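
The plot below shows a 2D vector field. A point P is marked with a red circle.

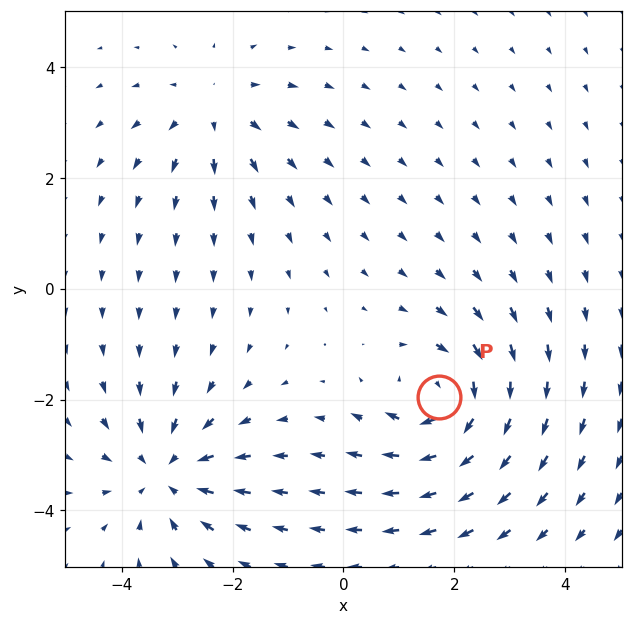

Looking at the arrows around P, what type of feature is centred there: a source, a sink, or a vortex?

vortex

At P (1.7, -1.9) the arrows circulate clockwise. Divergence ≈0, curl about -4 — near-zero divergence with nonzero curl is a vortex.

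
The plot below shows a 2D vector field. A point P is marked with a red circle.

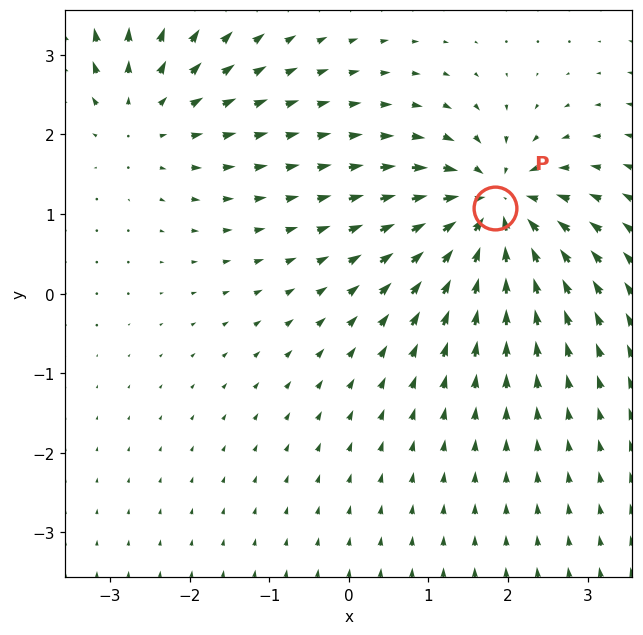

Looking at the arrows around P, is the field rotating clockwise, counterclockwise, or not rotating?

not rotating

Near P at (1.8, 1.1) the arrows show no circulation. The curl there is ≈0.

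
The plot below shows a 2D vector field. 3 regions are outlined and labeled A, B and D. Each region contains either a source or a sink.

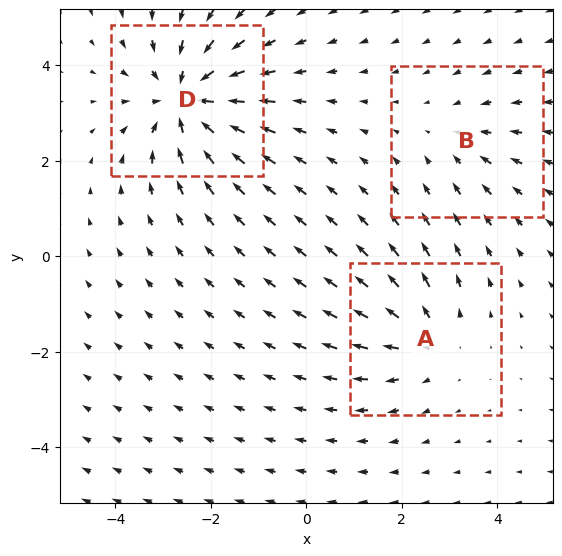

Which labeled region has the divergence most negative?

D

Divergence at each region's feature centre — A: about +3, B: about -2, D: about -5. Region D is most negative.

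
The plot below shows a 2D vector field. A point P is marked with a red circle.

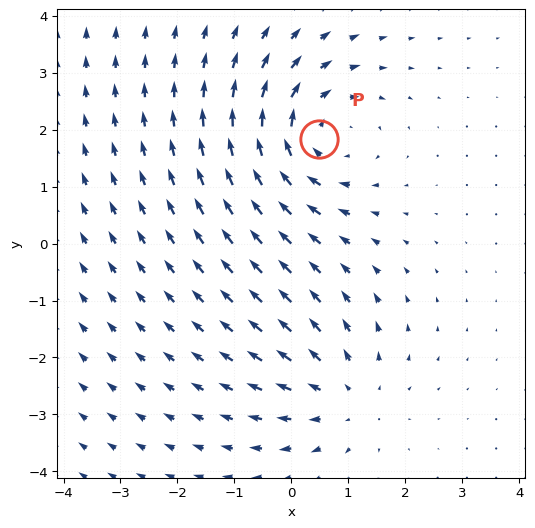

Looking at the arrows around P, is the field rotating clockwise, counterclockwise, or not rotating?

clockwise

Near P at (0.5, 1.8) the arrows circulate clockwise. The curl (z-component) there is about -4; negative curl means clockwise rotation.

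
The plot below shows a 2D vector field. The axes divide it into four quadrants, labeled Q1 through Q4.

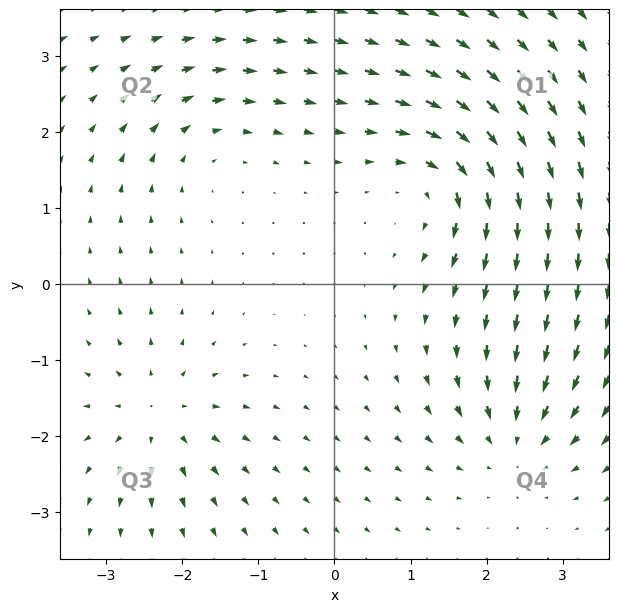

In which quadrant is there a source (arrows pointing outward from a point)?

The source sits at approximately (-2.3, -1.7), which lies in quadrant Q3. The divergence there is about +5, positive as expected for a source.

Q3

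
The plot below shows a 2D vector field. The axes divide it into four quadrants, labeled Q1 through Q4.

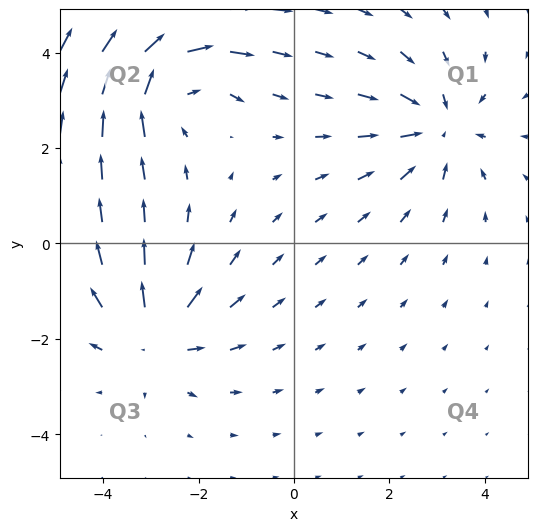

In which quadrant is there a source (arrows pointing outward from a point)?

The source sits at approximately (-2.9, -1.9), which lies in quadrant Q3. The divergence there is about +4, positive as expected for a source.

Q3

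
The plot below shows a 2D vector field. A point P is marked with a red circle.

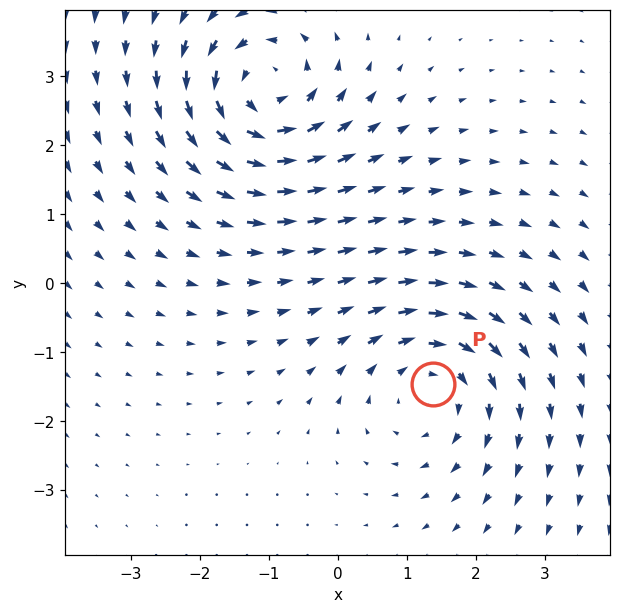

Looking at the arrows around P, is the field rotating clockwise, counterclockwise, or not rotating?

clockwise

Near P at (1.4, -1.5) the arrows circulate clockwise. The curl (z-component) there is about -3; negative curl means clockwise rotation.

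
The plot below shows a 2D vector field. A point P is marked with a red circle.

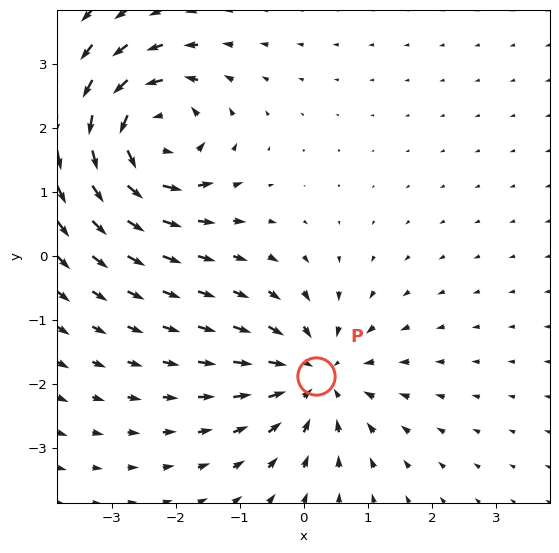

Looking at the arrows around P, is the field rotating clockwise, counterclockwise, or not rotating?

not rotating

Near P at (0.2, -1.9) the arrows show no circulation. The curl there is ≈0.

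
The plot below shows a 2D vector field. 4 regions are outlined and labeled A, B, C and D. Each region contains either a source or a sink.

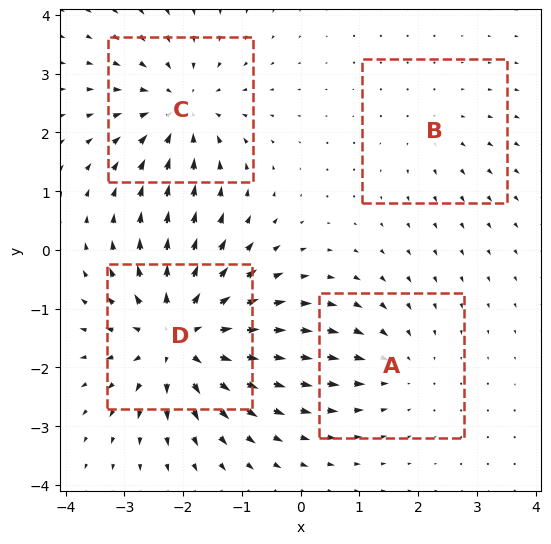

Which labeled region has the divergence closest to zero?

Divergence at each region's feature centre — A: about -3, B: about +2, C: about -5, D: about +7. Region B is closest to zero.

B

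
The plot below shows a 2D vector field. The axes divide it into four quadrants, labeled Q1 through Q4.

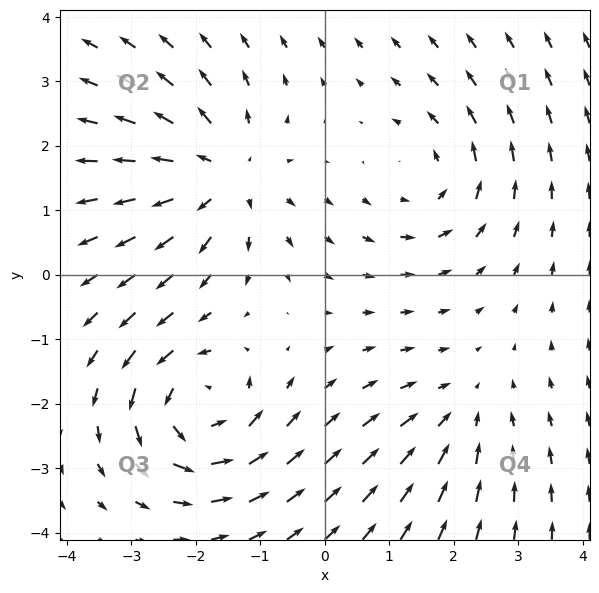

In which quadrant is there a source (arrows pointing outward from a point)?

The source sits at approximately (-1.6, 1.5), which lies in quadrant Q2. The divergence there is about +5, positive as expected for a source.

Q2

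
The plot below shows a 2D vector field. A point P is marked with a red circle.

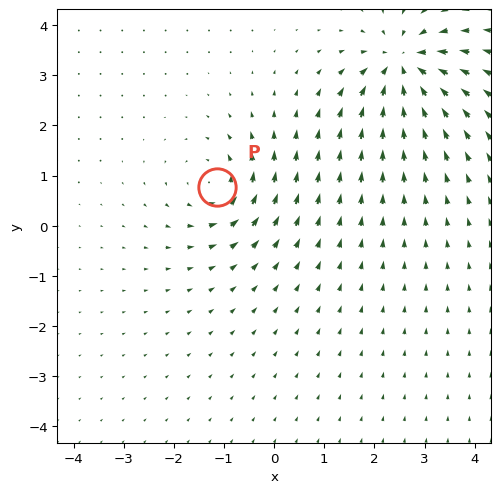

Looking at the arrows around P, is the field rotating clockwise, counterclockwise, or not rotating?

Near P at (-1.1, 0.8) the arrows circulate counterclockwise. The curl (z-component) there is about +4; positive curl means counterclockwise rotation.

counterclockwise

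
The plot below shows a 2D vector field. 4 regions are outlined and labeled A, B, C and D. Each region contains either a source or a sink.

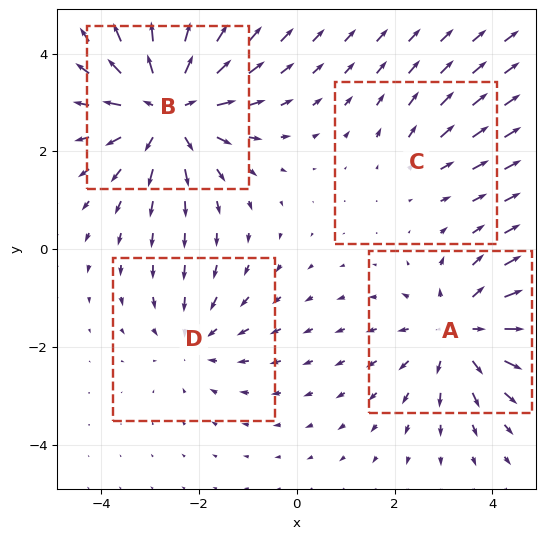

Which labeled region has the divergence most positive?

B

Divergence at each region's feature centre — A: about +5, B: about +6, C: about +2, D: about -3. Region B is most positive.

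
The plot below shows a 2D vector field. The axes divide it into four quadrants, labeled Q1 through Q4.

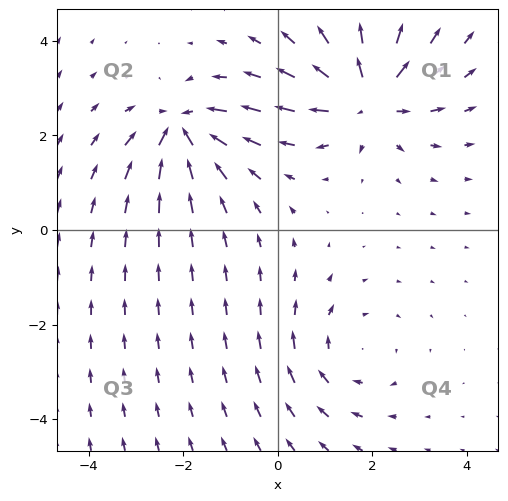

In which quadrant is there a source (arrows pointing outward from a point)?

Q1

The source sits at approximately (1.9, 2.8), which lies in quadrant Q1. The divergence there is about +5, positive as expected for a source.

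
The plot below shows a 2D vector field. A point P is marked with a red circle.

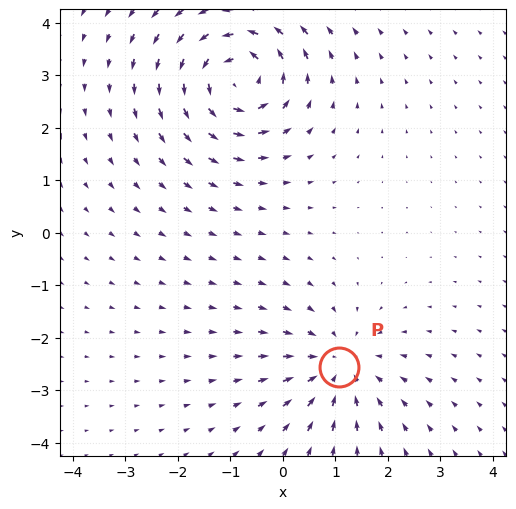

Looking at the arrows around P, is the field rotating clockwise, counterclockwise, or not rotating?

Near P at (1.1, -2.6) the arrows show no circulation. The curl there is ≈0.

not rotating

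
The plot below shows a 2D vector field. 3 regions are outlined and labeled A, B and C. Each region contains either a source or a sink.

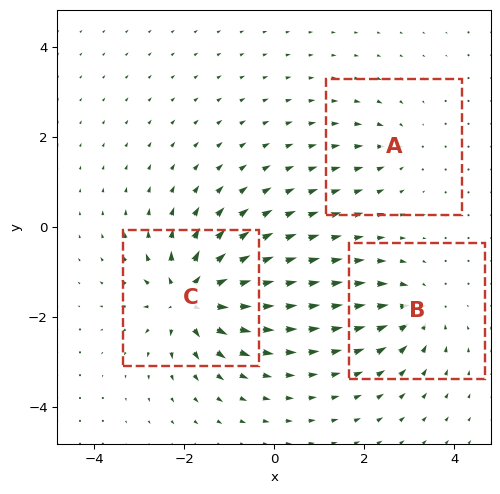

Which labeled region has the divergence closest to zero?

A

Divergence at each region's feature centre — A: about -2, B: about -4, C: about +6. Region A is closest to zero.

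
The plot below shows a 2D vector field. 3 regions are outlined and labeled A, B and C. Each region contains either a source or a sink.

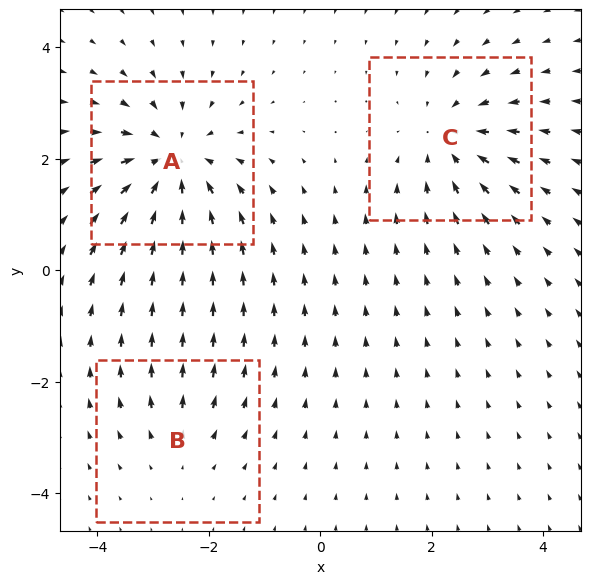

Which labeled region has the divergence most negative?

A

Divergence at each region's feature centre — A: about -4, B: about +2, C: about -3. Region A is most negative.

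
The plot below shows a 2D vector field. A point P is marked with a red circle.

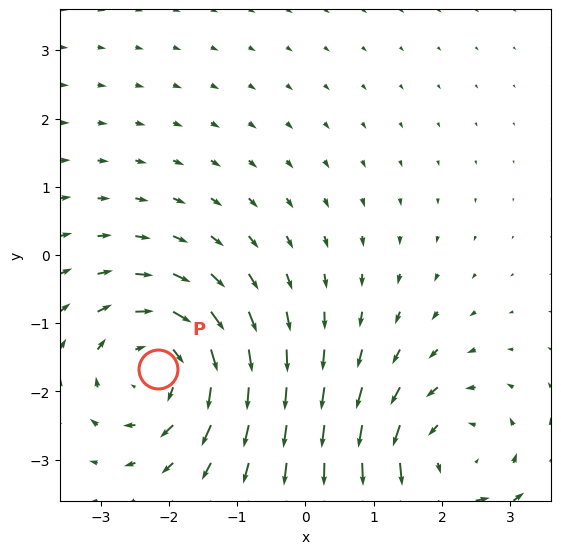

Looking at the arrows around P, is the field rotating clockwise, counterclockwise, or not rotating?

Near P at (-2.2, -1.7) the arrows circulate clockwise. The curl (z-component) there is about -4; negative curl means clockwise rotation.

clockwise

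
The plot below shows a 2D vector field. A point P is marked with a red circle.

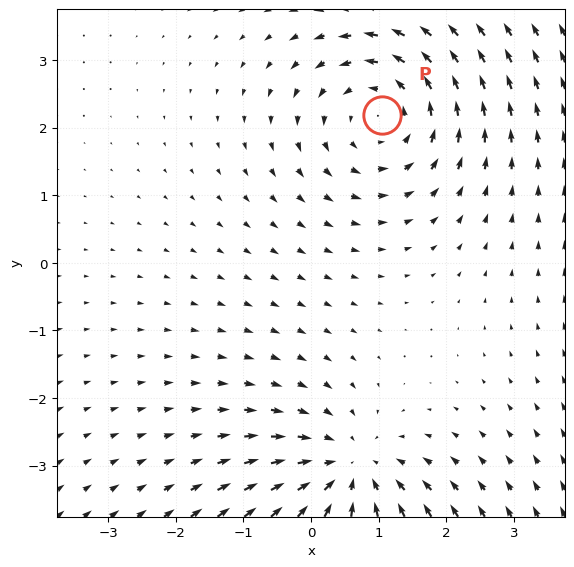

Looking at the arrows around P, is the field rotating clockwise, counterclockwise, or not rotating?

counterclockwise

Near P at (1.1, 2.2) the arrows circulate counterclockwise. The curl (z-component) there is about +3; positive curl means counterclockwise rotation.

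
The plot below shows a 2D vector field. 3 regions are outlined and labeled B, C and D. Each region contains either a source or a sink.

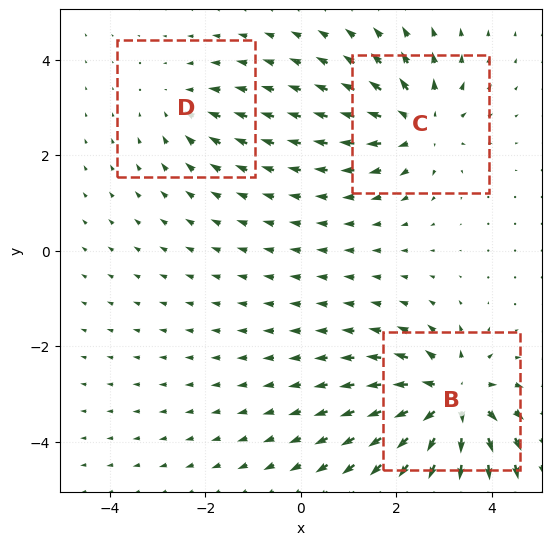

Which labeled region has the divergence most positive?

Divergence at each region's feature centre — B: about +5, C: about +4, D: about -2. Region B is most positive.

B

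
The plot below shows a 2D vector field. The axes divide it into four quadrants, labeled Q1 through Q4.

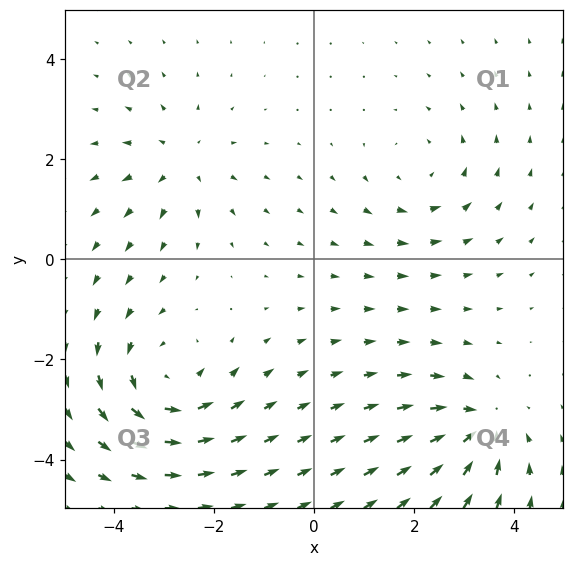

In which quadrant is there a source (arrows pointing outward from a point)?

The source sits at approximately (-2.7, 1.9), which lies in quadrant Q2. The divergence there is about +3, positive as expected for a source.

Q2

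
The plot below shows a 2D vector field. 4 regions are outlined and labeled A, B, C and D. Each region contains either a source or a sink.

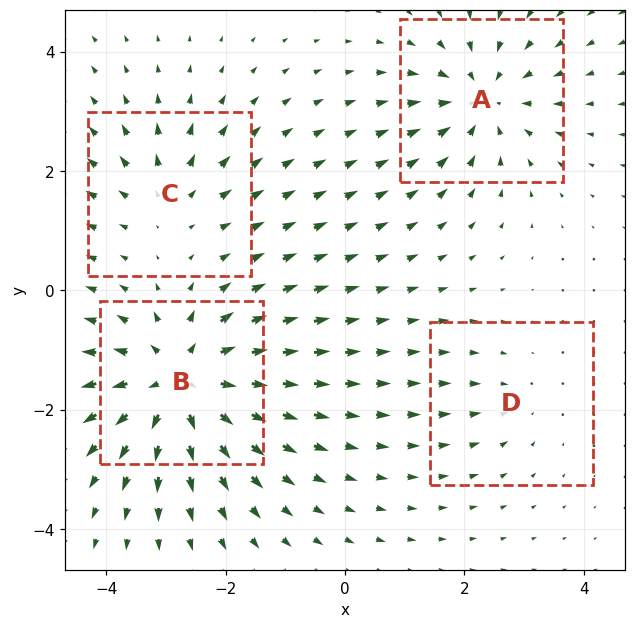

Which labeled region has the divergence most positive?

B

Divergence at each region's feature centre — A: about -5, B: about +7, C: about +3, D: about -2. Region B is most positive.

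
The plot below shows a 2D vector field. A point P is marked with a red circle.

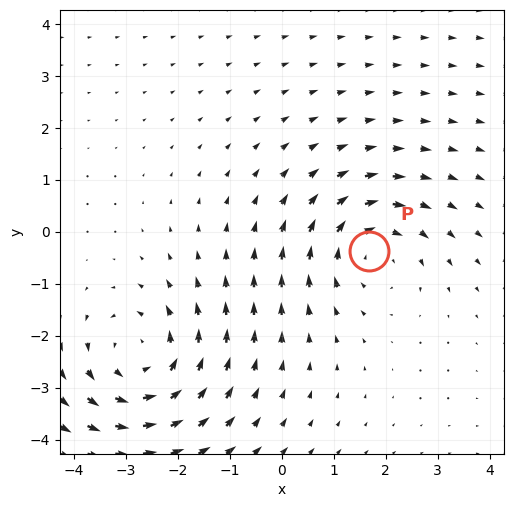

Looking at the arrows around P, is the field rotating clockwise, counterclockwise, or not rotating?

clockwise

Near P at (1.7, -0.4) the arrows circulate clockwise. The curl (z-component) there is about -2; negative curl means clockwise rotation.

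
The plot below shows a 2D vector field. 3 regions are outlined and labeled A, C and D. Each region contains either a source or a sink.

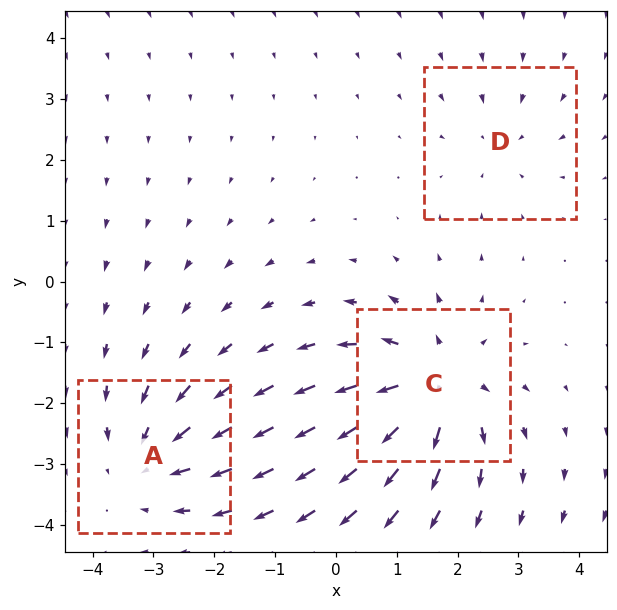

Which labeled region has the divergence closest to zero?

Divergence at each region's feature centre — A: about -3, C: about +5, D: about -2. Region D is closest to zero.

D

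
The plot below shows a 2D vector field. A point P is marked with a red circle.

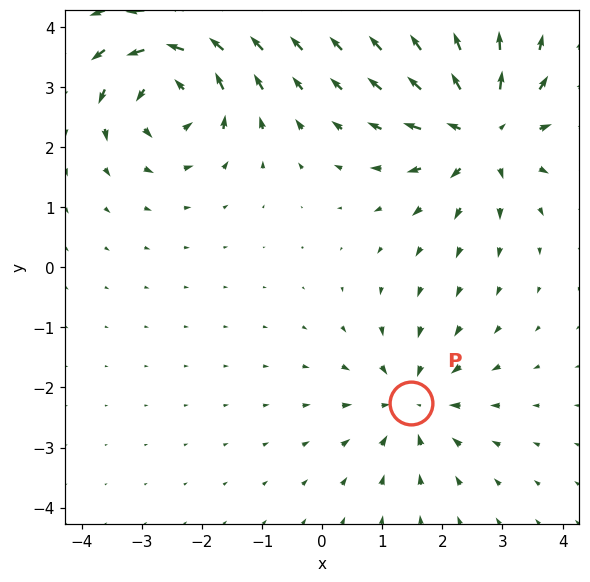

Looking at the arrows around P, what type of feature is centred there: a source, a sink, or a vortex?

sink

At P (1.5, -2.3) the arrows converge inward. Divergence about -4, curl ≈0 — negative divergence with near-zero curl is a sink.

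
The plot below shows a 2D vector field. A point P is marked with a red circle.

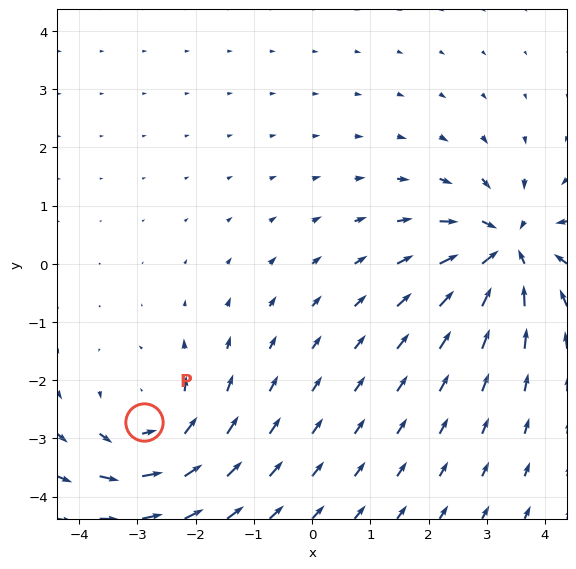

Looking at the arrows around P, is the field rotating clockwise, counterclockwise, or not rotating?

Near P at (-2.9, -2.7) the arrows circulate counterclockwise. The curl (z-component) there is about +3; positive curl means counterclockwise rotation.

counterclockwise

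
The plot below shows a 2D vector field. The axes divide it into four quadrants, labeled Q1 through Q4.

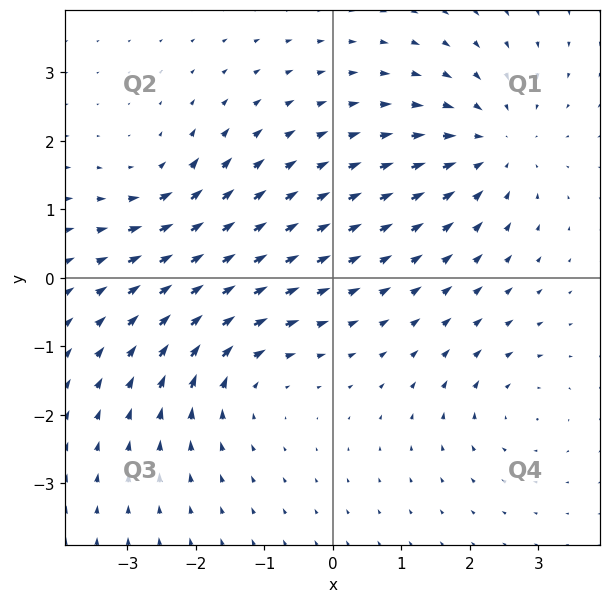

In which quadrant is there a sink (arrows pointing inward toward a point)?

The sink sits at approximately (2.3, 1.9), which lies in quadrant Q1. The divergence there is about -5, negative as expected for a sink.

Q1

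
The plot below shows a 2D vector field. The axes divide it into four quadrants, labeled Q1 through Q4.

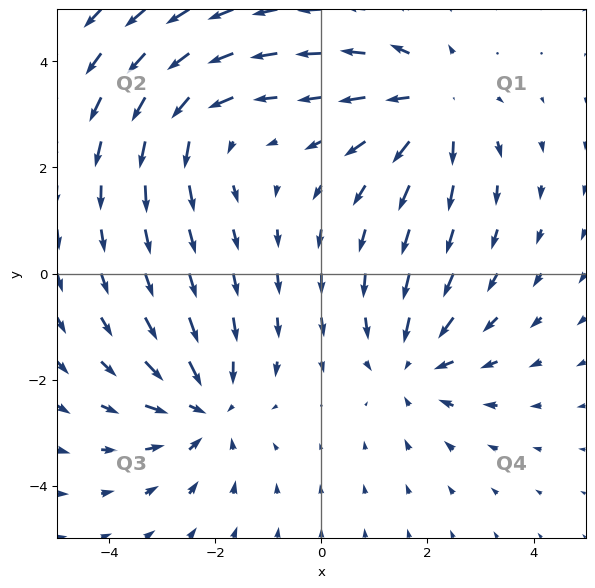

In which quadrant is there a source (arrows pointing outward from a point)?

Q1

The source sits at approximately (2.1, 3.2), which lies in quadrant Q1. The divergence there is about +4, positive as expected for a source.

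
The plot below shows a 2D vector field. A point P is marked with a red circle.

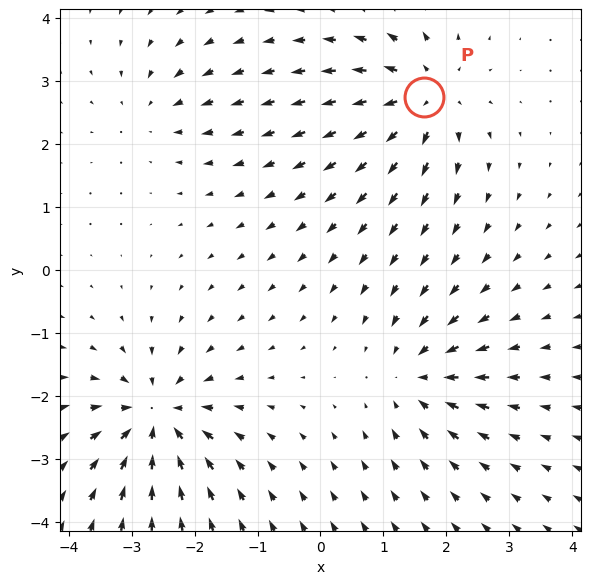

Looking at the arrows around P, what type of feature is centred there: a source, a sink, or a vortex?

At P (1.6, 2.7) the arrows spread outward. Divergence about +6, curl ≈0 — positive divergence with near-zero curl is a source.

source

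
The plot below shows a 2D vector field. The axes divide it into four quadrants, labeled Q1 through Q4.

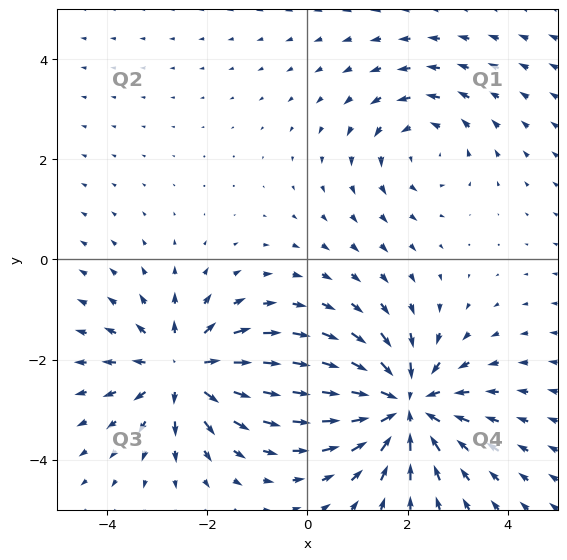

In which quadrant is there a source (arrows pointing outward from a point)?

Q3

The source sits at approximately (-2.5, -2.2), which lies in quadrant Q3. The divergence there is about +4, positive as expected for a source.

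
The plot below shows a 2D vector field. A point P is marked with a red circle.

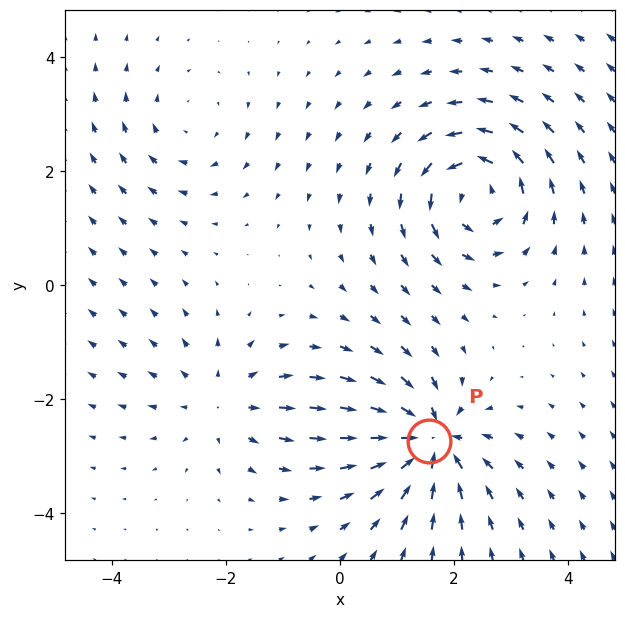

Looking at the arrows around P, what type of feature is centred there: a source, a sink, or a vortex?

sink

At P (1.6, -2.7) the arrows converge inward. Divergence about -7, curl ≈0 — negative divergence with near-zero curl is a sink.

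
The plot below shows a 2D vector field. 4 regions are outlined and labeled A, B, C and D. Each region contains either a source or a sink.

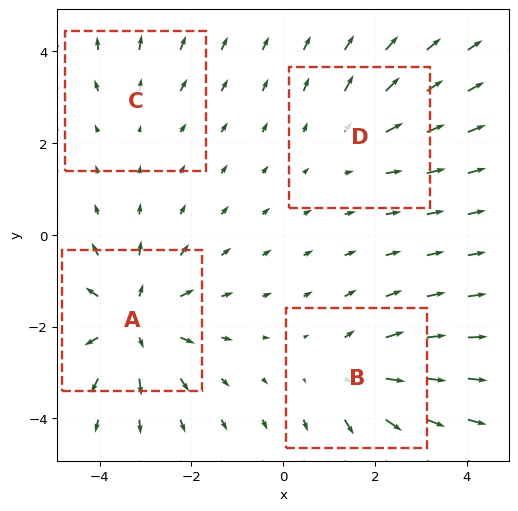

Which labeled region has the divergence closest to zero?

C

Divergence at each region's feature centre — A: about +6, B: about +4, C: about +2, D: about +3. Region C is closest to zero.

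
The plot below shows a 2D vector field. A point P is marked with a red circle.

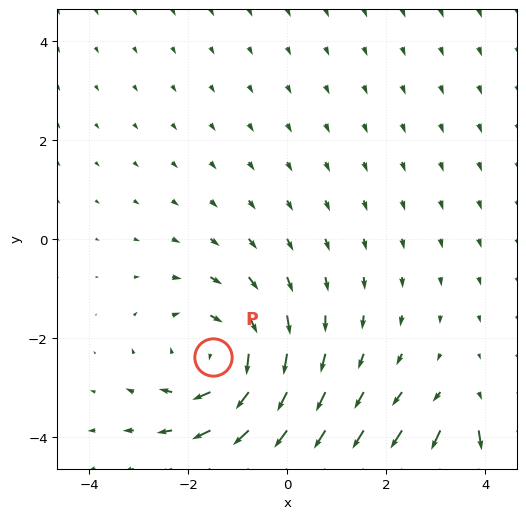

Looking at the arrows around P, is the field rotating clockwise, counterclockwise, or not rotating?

clockwise

Near P at (-1.5, -2.4) the arrows circulate clockwise. The curl (z-component) there is about -4; negative curl means clockwise rotation.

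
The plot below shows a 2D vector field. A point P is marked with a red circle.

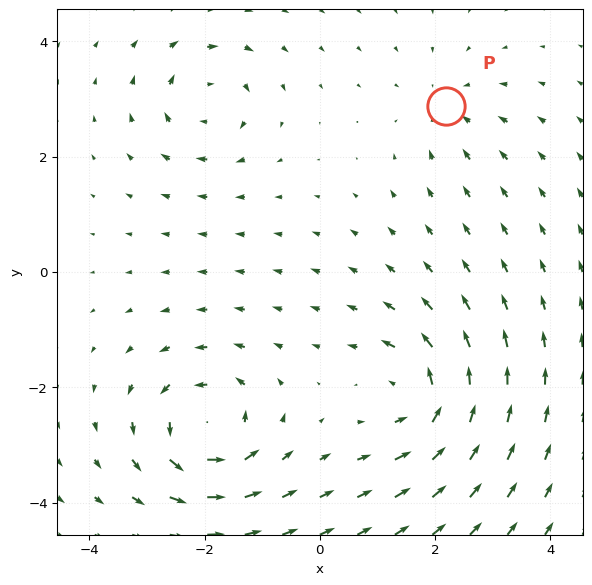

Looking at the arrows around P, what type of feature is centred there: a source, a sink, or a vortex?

sink

At P (2.2, 2.9) the arrows converge inward. Divergence about -3, curl ≈0 — negative divergence with near-zero curl is a sink.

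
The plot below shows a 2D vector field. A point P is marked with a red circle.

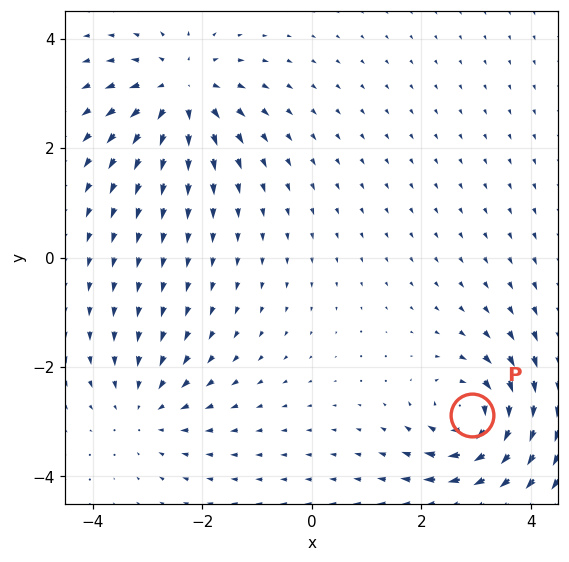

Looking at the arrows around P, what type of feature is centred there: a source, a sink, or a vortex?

At P (2.9, -2.9) the arrows circulate clockwise. Divergence ≈0, curl about -6 — near-zero divergence with nonzero curl is a vortex.

vortex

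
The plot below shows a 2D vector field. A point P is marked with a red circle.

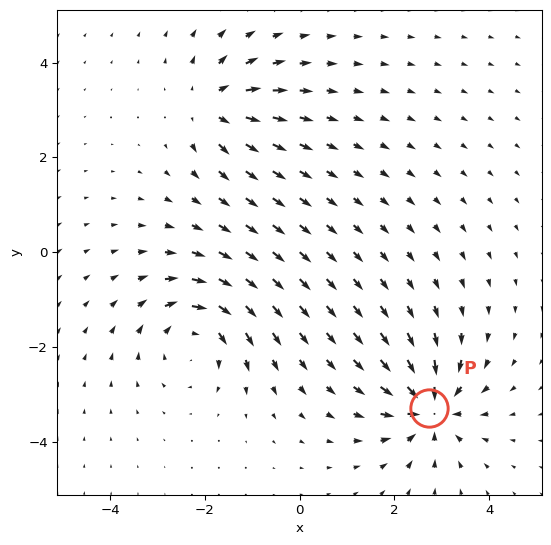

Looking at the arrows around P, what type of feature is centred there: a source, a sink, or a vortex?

sink

At P (2.7, -3.3) the arrows converge inward. Divergence about -6, curl ≈0 — negative divergence with near-zero curl is a sink.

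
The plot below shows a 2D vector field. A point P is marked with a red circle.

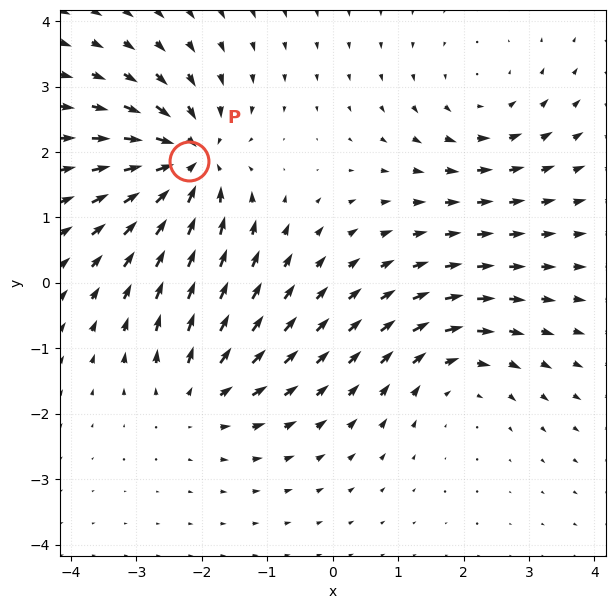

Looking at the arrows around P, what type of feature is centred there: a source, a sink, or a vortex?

sink

At P (-2.2, 1.9) the arrows converge inward. Divergence about -7, curl ≈0 — negative divergence with near-zero curl is a sink.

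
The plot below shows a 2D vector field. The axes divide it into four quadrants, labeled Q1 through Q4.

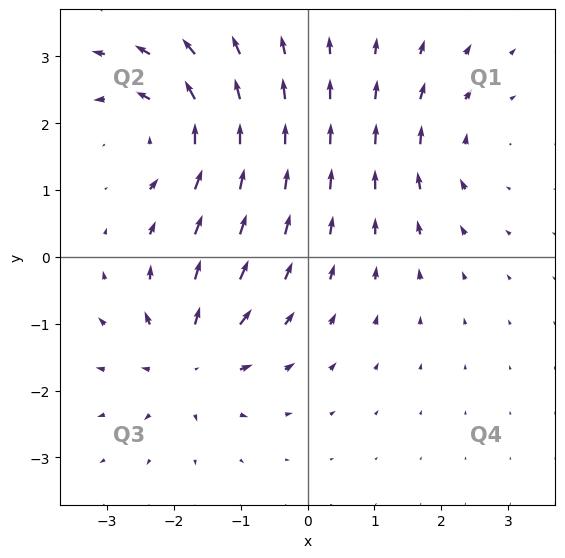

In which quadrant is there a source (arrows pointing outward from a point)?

Q3

The source sits at approximately (-1.8, -1.6), which lies in quadrant Q3. The divergence there is about +6, positive as expected for a source.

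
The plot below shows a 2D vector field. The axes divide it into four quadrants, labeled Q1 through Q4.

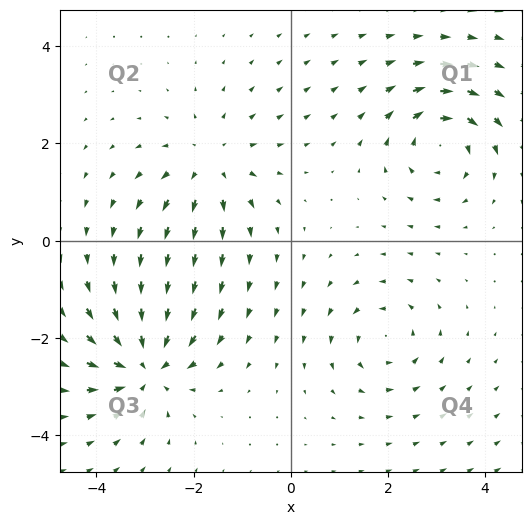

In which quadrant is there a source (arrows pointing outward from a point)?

The source sits at approximately (-1.7, 1.6), which lies in quadrant Q2. The divergence there is about +4, positive as expected for a source.

Q2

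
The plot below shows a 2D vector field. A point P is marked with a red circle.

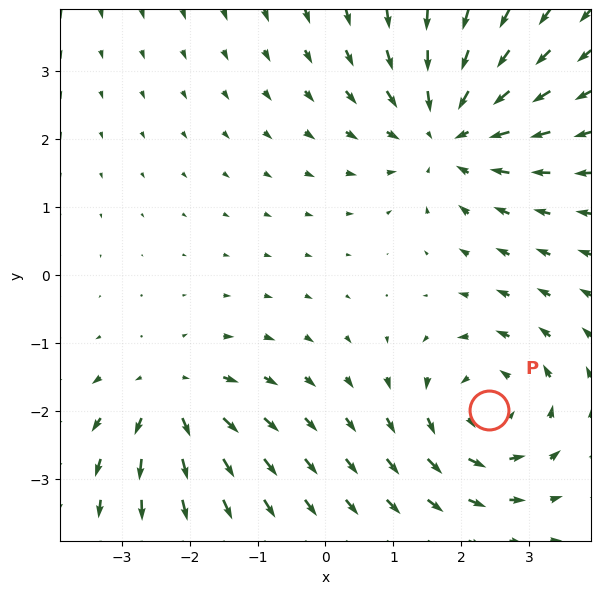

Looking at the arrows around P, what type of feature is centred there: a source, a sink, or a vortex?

At P (2.4, -2.0) the arrows circulate counterclockwise. Divergence ≈0, curl about +4 — near-zero divergence with nonzero curl is a vortex.

vortex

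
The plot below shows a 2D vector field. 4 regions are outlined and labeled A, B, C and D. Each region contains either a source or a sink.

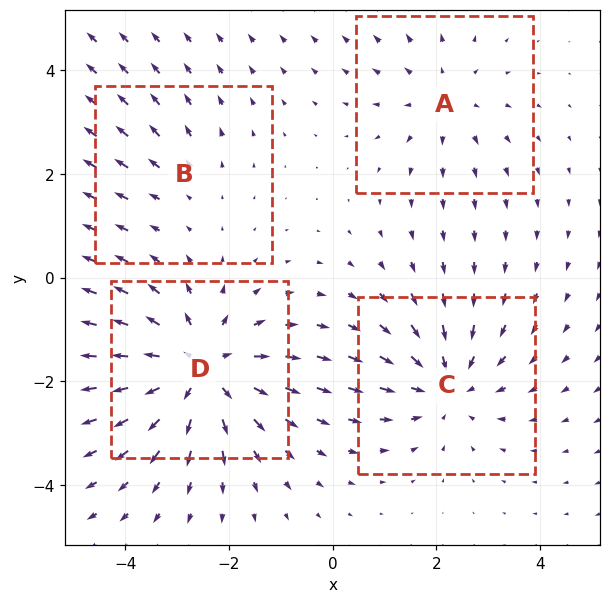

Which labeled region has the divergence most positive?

Divergence at each region's feature centre — A: about +3, B: about +2, C: about -4, D: about +6. Region D is most positive.

D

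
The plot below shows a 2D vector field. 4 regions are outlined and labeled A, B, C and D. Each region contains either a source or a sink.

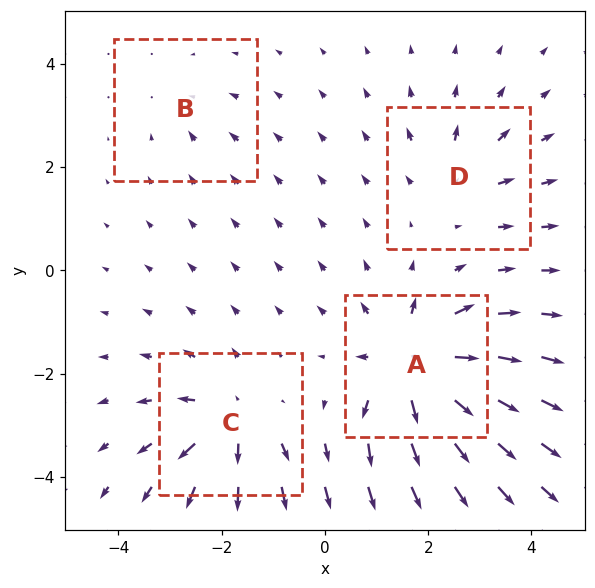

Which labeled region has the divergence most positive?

Divergence at each region's feature centre — A: about +9, B: about -2, C: about +6, D: about +4. Region A is most positive.

A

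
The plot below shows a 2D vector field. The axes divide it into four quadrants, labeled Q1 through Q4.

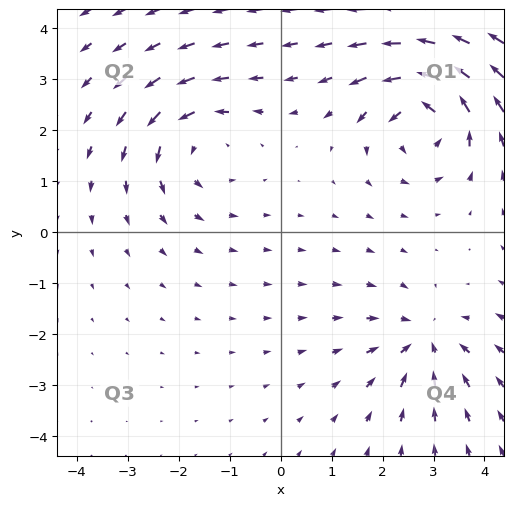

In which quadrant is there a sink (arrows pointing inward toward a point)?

The sink sits at approximately (2.8, -2.1), which lies in quadrant Q4. The divergence there is about -3, negative as expected for a sink.

Q4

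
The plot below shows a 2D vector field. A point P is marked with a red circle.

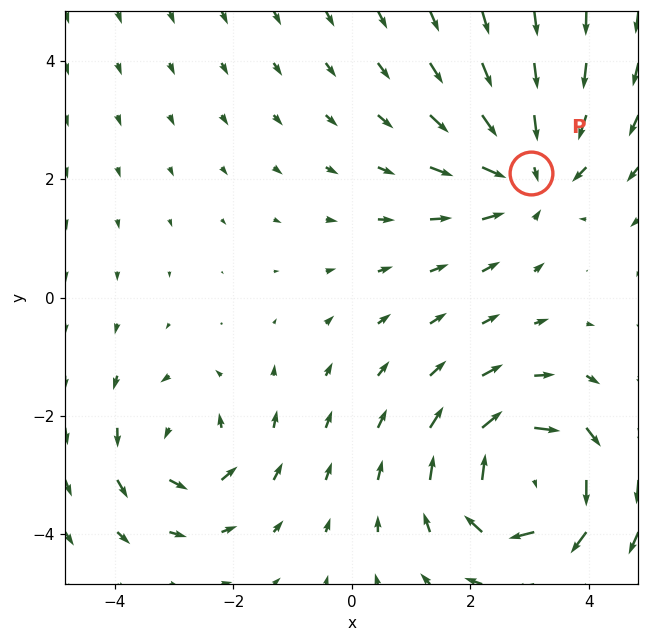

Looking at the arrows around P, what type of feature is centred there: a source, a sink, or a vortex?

sink

At P (3.0, 2.1) the arrows converge inward. Divergence about -3, curl ≈0 — negative divergence with near-zero curl is a sink.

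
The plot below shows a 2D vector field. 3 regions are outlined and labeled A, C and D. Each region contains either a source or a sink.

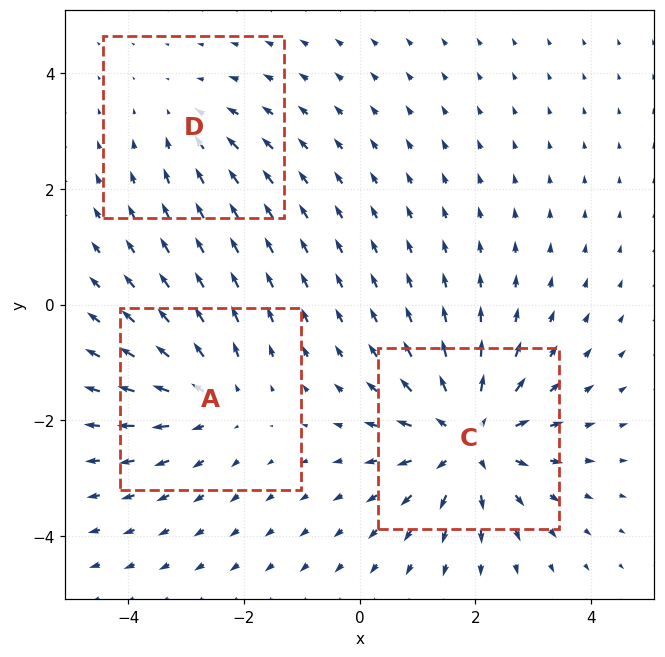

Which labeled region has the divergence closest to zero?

D

Divergence at each region's feature centre — A: about +3, C: about +5, D: about -2. Region D is closest to zero.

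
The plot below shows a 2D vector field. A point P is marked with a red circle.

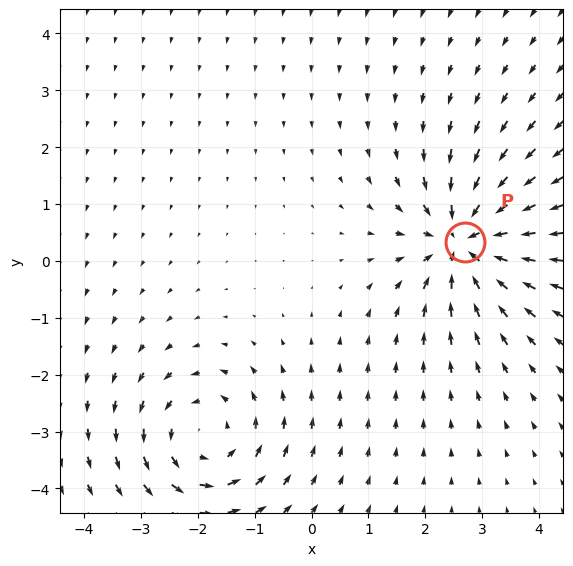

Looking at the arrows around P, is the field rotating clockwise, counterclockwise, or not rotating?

Near P at (2.7, 0.3) the arrows show no circulation. The curl there is ≈0.

not rotating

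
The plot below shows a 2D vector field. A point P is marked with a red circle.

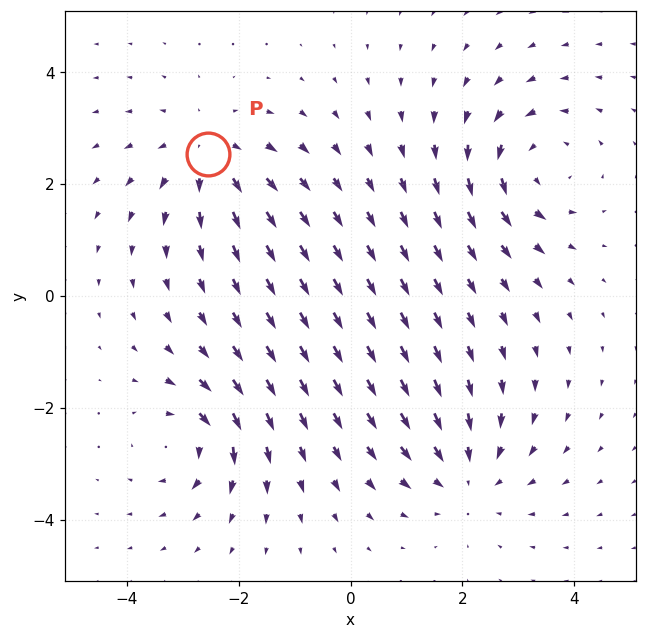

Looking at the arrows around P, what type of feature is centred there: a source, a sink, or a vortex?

source

At P (-2.6, 2.5) the arrows spread outward. Divergence about +4, curl ≈0 — positive divergence with near-zero curl is a source.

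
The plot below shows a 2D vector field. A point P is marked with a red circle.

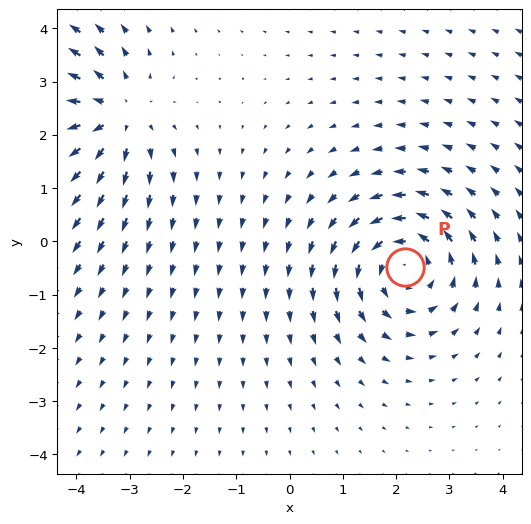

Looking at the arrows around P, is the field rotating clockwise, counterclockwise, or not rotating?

counterclockwise

Near P at (2.2, -0.5) the arrows circulate counterclockwise. The curl (z-component) there is about +5; positive curl means counterclockwise rotation.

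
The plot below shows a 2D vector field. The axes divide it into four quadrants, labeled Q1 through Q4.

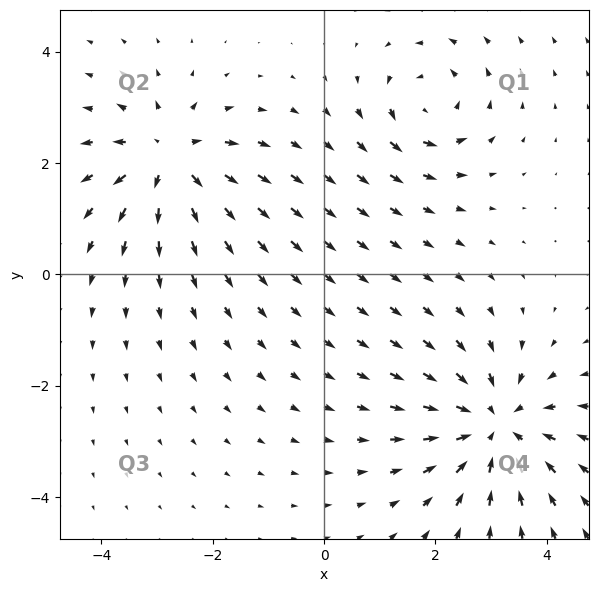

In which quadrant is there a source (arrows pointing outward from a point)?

The source sits at approximately (-2.8, 2.1), which lies in quadrant Q2. The divergence there is about +5, positive as expected for a source.

Q2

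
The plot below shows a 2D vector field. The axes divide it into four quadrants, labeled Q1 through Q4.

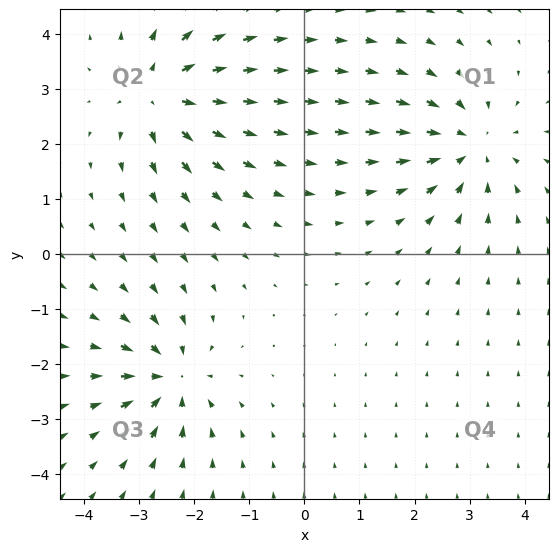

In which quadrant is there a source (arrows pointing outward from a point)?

Q2

The source sits at approximately (-2.6, 2.9), which lies in quadrant Q2. The divergence there is about +5, positive as expected for a source.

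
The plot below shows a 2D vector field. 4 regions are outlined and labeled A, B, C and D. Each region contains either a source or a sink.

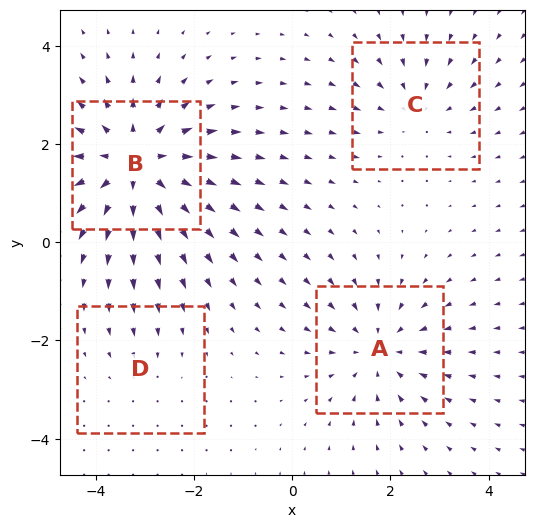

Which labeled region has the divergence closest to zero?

D

Divergence at each region's feature centre — A: about -4, B: about +6, C: about -3, D: about -2. Region D is closest to zero.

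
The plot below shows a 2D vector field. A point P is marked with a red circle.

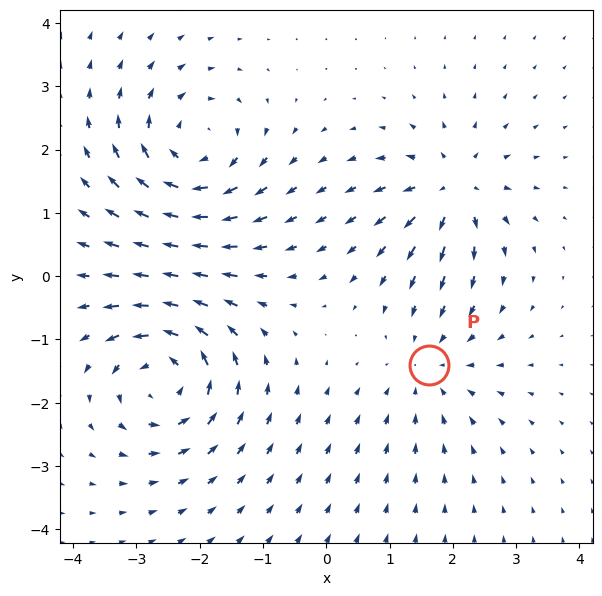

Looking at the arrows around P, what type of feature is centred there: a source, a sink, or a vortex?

At P (1.6, -1.4) the arrows converge inward. Divergence about -3, curl ≈0 — negative divergence with near-zero curl is a sink.

sink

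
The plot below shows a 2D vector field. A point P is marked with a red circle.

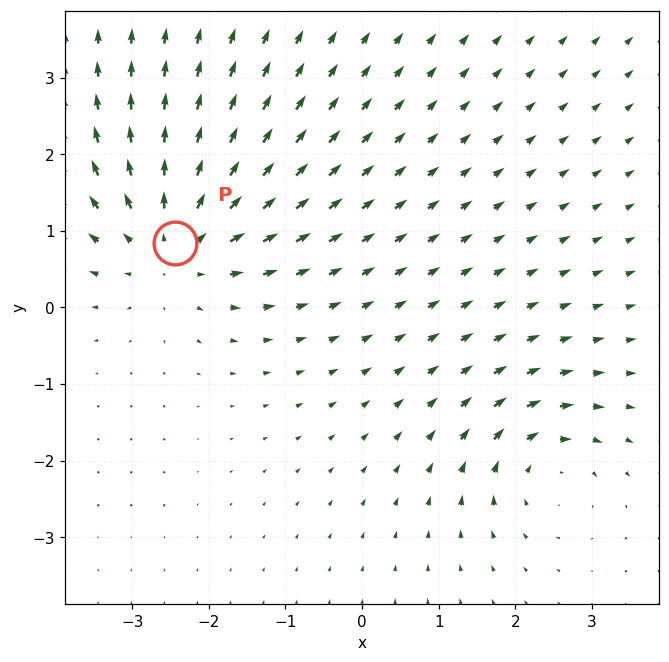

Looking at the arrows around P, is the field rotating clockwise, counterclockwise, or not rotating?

Near P at (-2.4, 0.8) the arrows show no circulation. The curl there is ≈0.

not rotating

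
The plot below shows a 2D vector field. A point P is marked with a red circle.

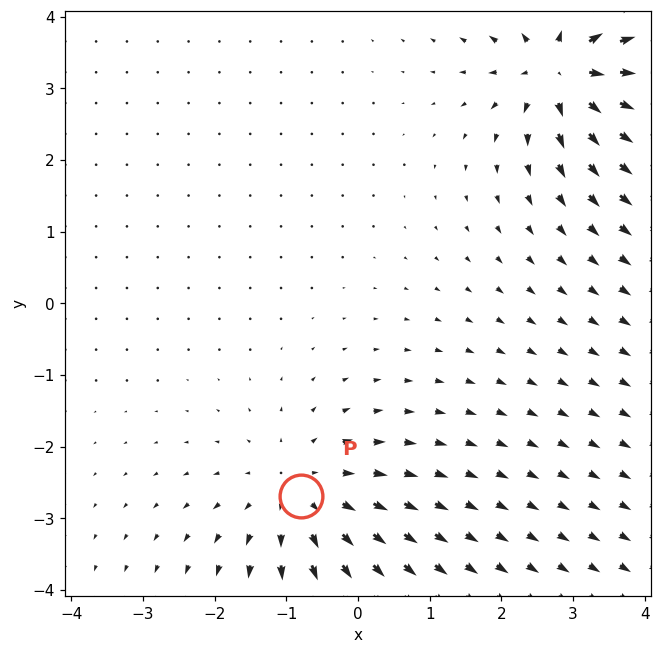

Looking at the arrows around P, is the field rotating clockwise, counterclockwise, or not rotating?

Near P at (-0.8, -2.7) the arrows show no circulation. The curl there is ≈0.

not rotating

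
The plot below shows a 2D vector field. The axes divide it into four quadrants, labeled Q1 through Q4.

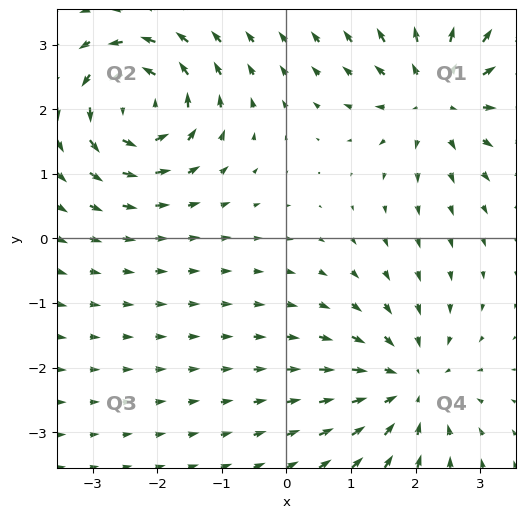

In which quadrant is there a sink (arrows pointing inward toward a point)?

Q4

The sink sits at approximately (1.9, -2.3), which lies in quadrant Q4. The divergence there is about -5, negative as expected for a sink.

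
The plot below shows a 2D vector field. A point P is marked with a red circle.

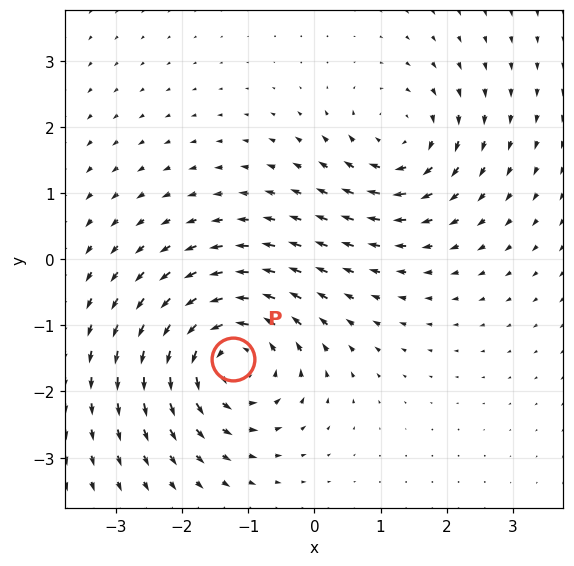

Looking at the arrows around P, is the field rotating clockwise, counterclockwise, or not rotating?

counterclockwise

Near P at (-1.2, -1.5) the arrows circulate counterclockwise. The curl (z-component) there is about +5; positive curl means counterclockwise rotation.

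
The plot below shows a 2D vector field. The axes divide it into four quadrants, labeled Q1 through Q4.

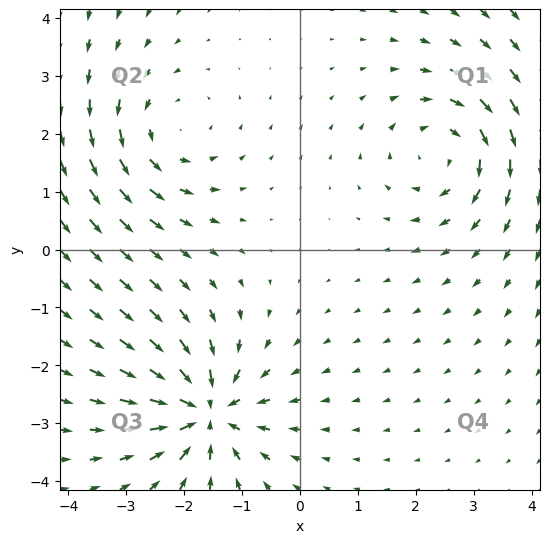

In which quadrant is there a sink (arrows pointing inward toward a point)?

The sink sits at approximately (-1.6, -2.8), which lies in quadrant Q3. The divergence there is about -7, negative as expected for a sink.

Q3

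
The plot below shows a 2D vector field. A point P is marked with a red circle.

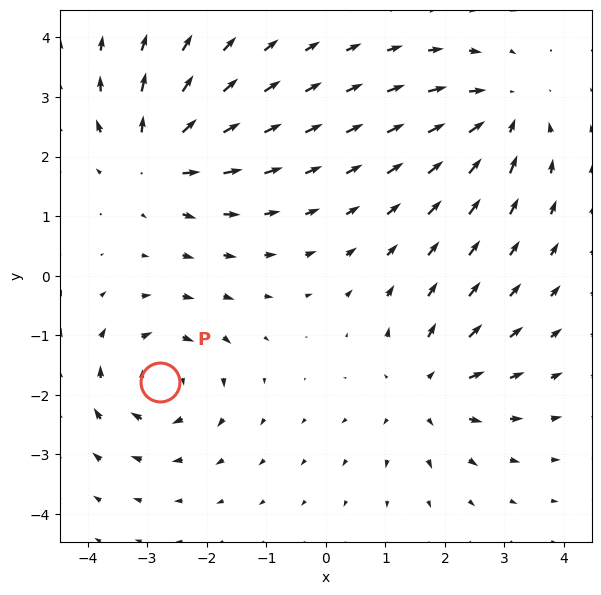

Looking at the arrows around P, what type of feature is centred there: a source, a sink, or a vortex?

At P (-2.8, -1.8) the arrows circulate clockwise. Divergence ≈0, curl about -6 — near-zero divergence with nonzero curl is a vortex.

vortex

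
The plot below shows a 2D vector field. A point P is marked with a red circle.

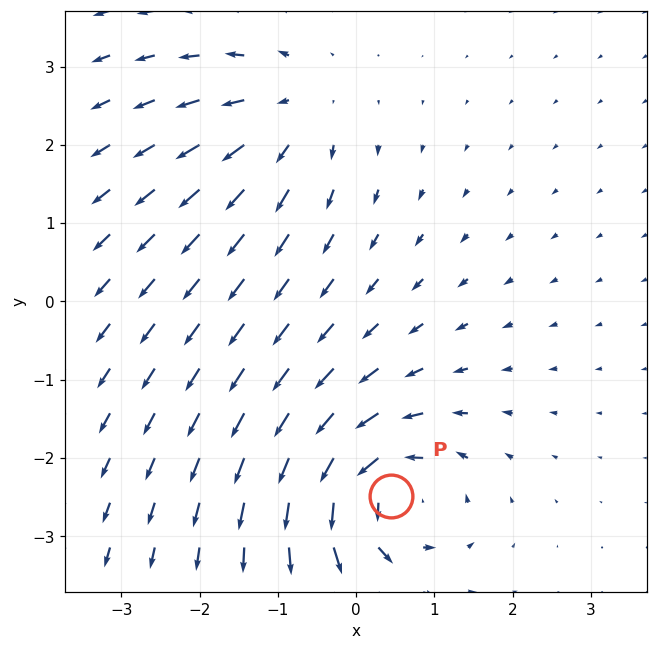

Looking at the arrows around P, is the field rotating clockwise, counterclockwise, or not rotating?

counterclockwise

Near P at (0.4, -2.5) the arrows circulate counterclockwise. The curl (z-component) there is about +5; positive curl means counterclockwise rotation.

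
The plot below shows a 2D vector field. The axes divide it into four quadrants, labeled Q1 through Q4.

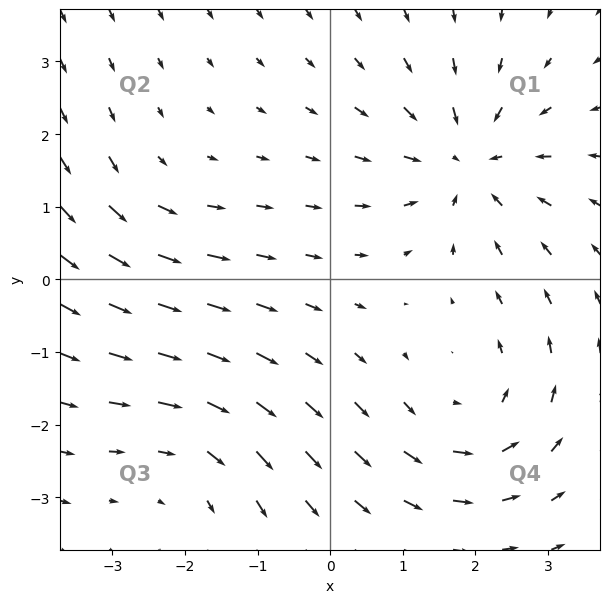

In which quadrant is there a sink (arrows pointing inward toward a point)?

Q1

The sink sits at approximately (1.9, 1.6), which lies in quadrant Q1. The divergence there is about -5, negative as expected for a sink.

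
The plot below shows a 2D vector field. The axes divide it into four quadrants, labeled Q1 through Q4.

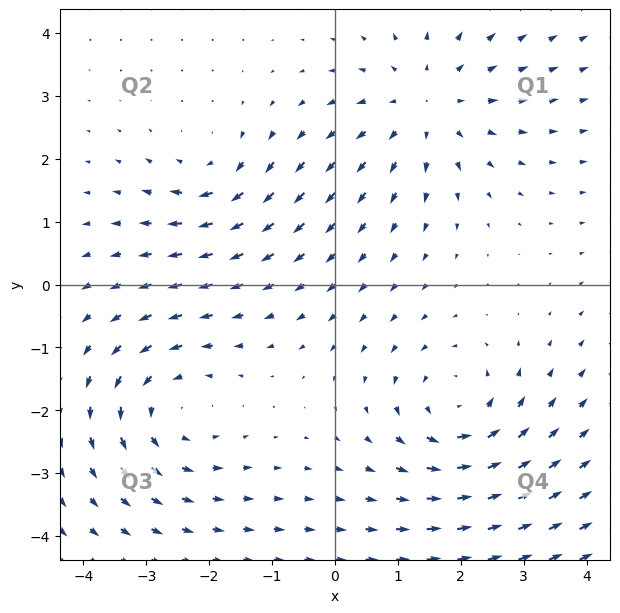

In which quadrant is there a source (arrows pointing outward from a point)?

Q1

The source sits at approximately (1.5, 2.9), which lies in quadrant Q1. The divergence there is about +4, positive as expected for a source.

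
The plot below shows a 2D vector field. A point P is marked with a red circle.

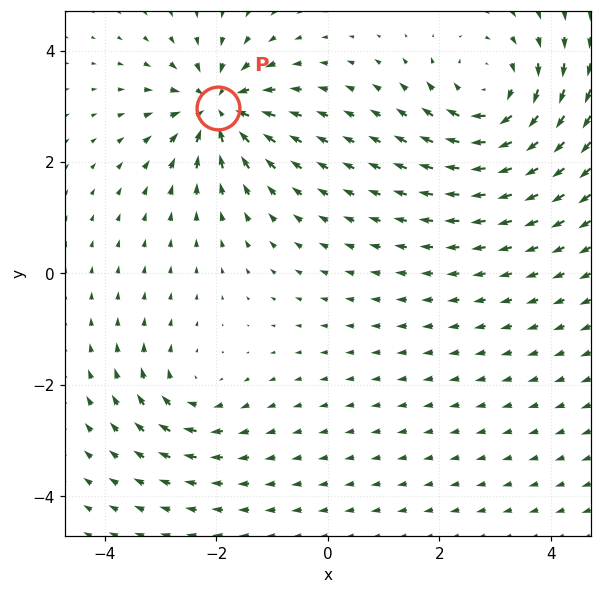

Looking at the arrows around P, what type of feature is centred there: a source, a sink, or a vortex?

At P (-2.0, 3.0) the arrows converge inward. Divergence about -6, curl ≈0 — negative divergence with near-zero curl is a sink.

sink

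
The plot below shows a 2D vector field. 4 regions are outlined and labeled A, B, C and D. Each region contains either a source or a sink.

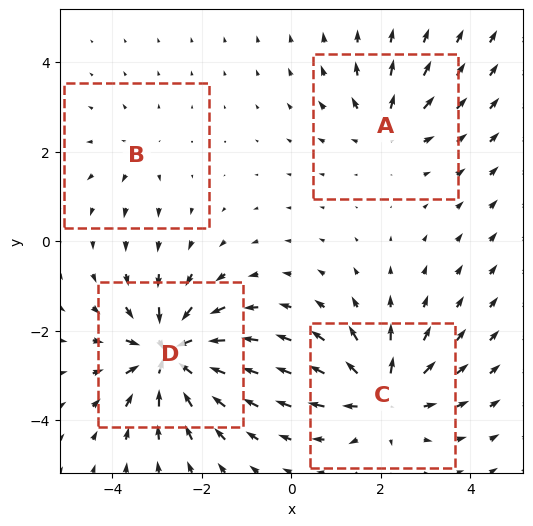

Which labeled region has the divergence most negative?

Divergence at each region's feature centre — A: about +4, B: about +3, C: about +6, D: about -8. Region D is most negative.

D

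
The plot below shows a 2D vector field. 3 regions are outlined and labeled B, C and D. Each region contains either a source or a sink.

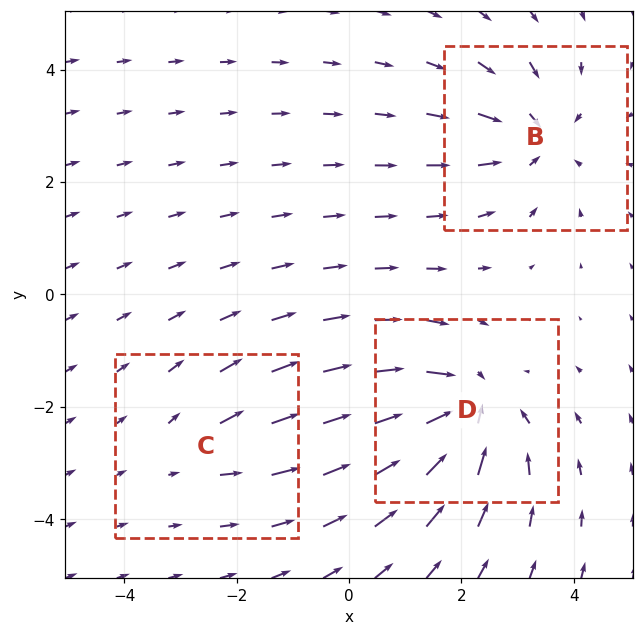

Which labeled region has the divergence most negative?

Divergence at each region's feature centre — B: about -3, C: about +2, D: about -4. Region D is most negative.

D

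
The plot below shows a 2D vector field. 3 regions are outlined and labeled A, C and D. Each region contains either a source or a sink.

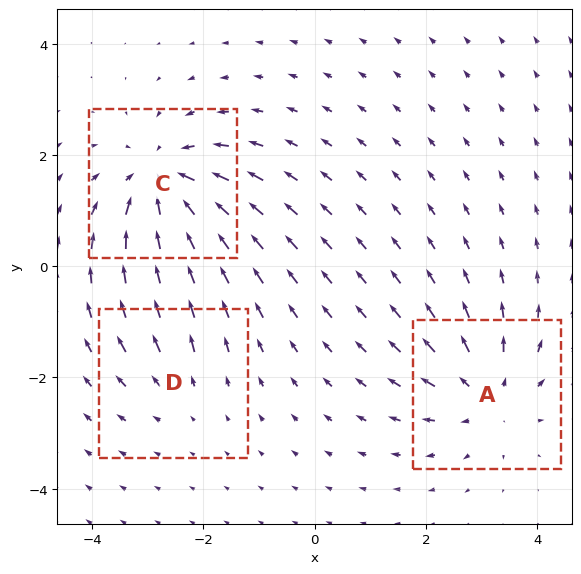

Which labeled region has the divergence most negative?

Divergence at each region's feature centre — A: about +3, C: about -4, D: about +2. Region C is most negative.

C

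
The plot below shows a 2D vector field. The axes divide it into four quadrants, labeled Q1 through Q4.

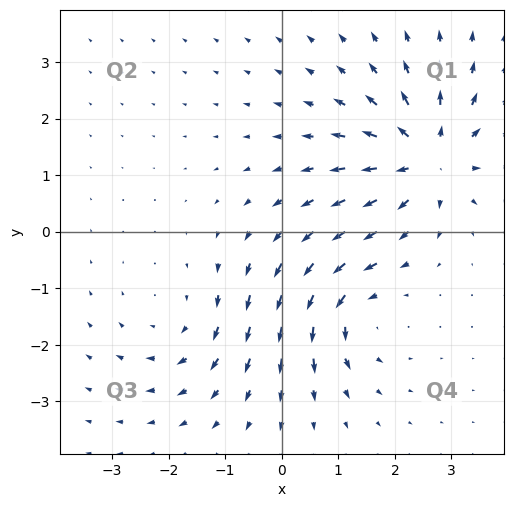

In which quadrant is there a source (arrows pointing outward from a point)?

The source sits at approximately (2.6, 1.3), which lies in quadrant Q1. The divergence there is about +6, positive as expected for a source.

Q1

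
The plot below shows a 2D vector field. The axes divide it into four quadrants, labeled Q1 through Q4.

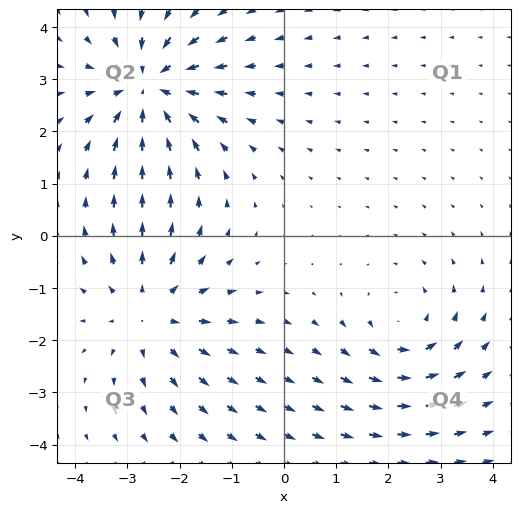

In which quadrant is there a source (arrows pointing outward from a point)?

The source sits at approximately (-2.6, -1.5), which lies in quadrant Q3. The divergence there is about +3, positive as expected for a source.

Q3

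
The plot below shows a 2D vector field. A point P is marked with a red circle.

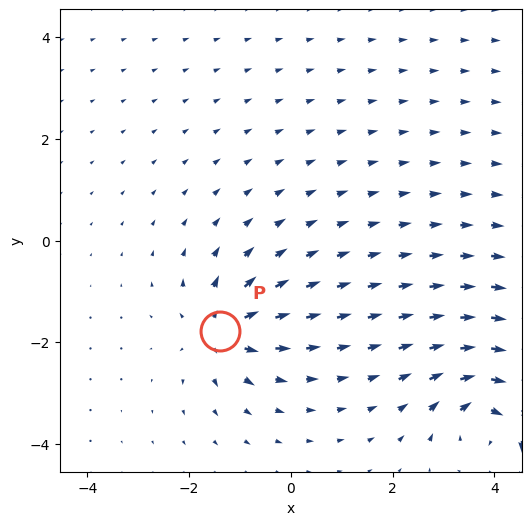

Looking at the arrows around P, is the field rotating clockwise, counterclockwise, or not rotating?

Near P at (-1.4, -1.8) the arrows show no circulation. The curl there is ≈0.

not rotating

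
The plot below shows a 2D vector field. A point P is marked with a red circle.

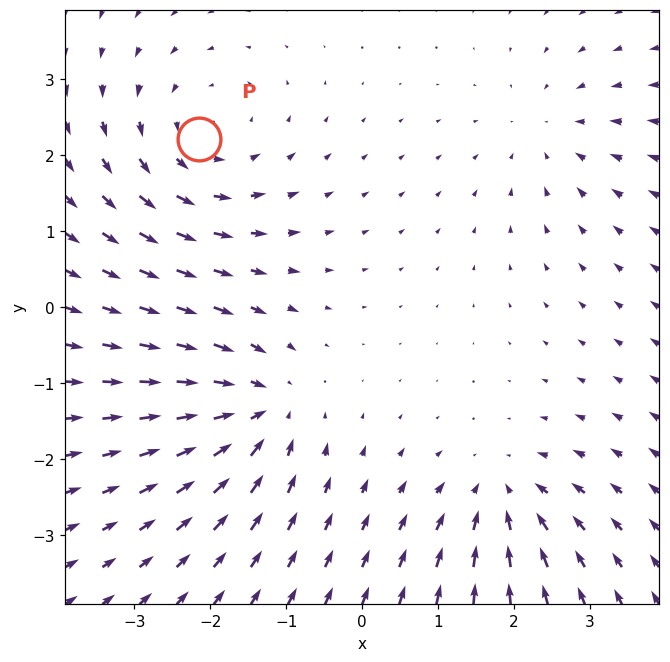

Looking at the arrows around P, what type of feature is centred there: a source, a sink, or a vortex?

At P (-2.1, 2.2) the arrows circulate counterclockwise. Divergence ≈0, curl about +4 — near-zero divergence with nonzero curl is a vortex.

vortex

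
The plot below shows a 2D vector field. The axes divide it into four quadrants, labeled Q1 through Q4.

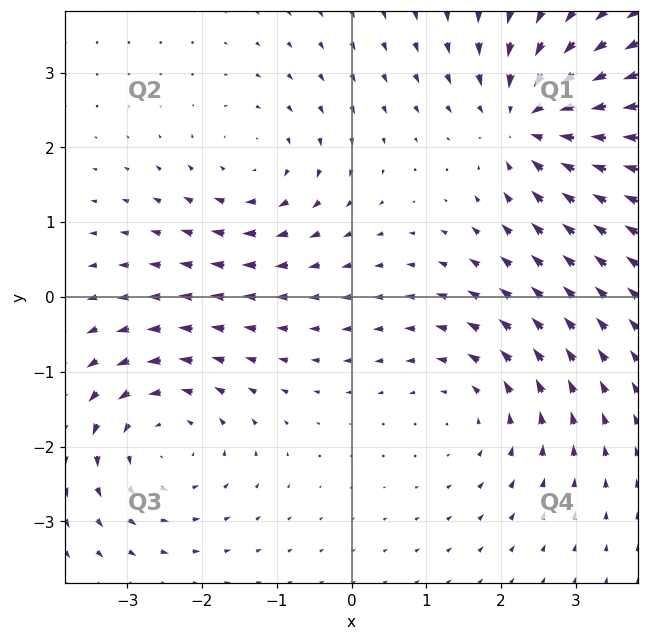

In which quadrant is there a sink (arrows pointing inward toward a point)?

The sink sits at approximately (2.4, 2.4), which lies in quadrant Q1. The divergence there is about -6, negative as expected for a sink.

Q1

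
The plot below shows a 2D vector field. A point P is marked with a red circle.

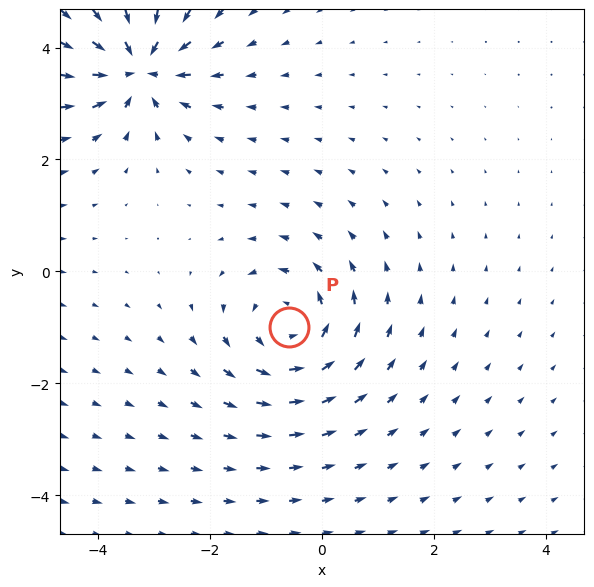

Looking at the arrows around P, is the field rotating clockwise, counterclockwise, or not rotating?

counterclockwise

Near P at (-0.6, -1.0) the arrows circulate counterclockwise. The curl (z-component) there is about +3; positive curl means counterclockwise rotation.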